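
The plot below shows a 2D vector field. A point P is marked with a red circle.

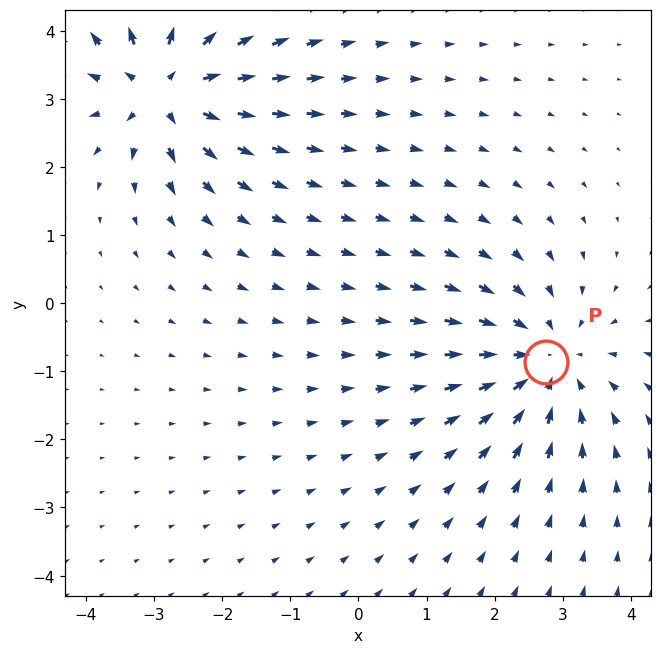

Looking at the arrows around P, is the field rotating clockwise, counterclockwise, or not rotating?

Near P at (2.8, -0.9) the arrows show no circulation. The curl there is ≈0.

not rotating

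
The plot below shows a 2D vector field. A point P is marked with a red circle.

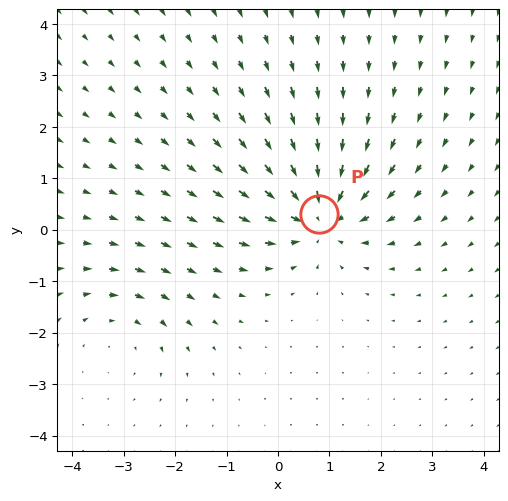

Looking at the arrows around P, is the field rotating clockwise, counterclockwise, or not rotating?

Near P at (0.8, 0.3) the arrows show no circulation. The curl there is ≈0.

not rotating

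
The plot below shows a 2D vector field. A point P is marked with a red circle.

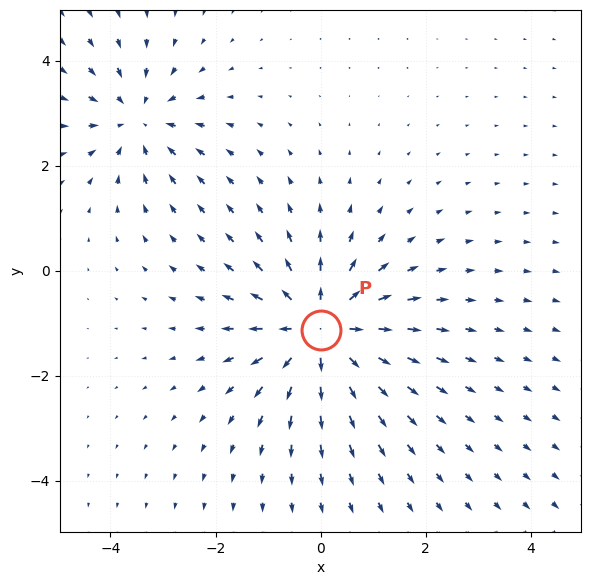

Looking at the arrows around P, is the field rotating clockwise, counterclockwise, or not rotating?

Near P at (0.0, -1.1) the arrows show no circulation. The curl there is ≈0.

not rotating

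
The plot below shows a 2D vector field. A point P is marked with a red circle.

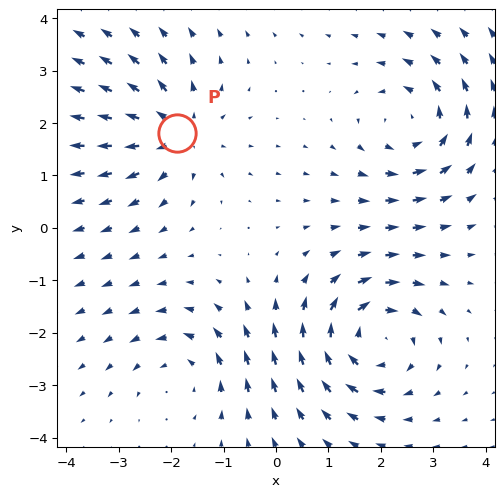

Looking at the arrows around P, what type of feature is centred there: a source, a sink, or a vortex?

At P (-1.9, 1.8) the arrows spread outward. Divergence about +3, curl ≈0 — positive divergence with near-zero curl is a source.

source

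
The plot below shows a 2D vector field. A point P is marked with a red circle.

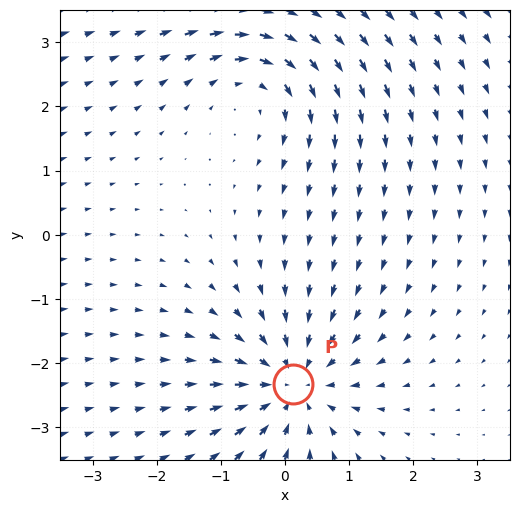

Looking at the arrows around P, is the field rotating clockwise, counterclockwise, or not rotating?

Near P at (0.1, -2.3) the arrows show no circulation. The curl there is ≈0.

not rotating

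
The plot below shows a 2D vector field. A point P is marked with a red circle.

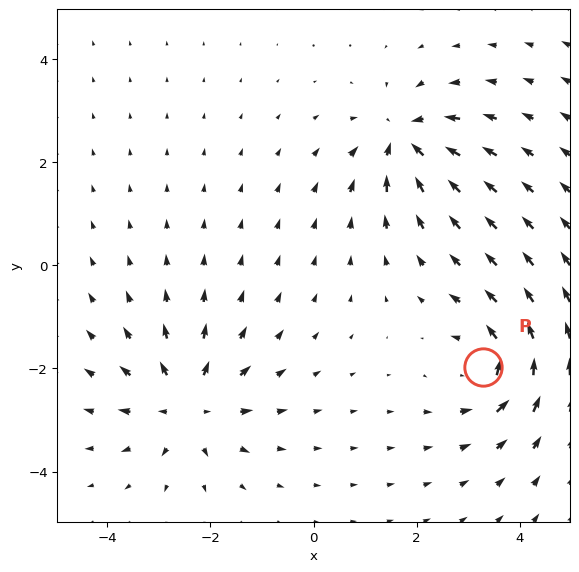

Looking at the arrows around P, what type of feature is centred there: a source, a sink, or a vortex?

At P (3.3, -2.0) the arrows circulate counterclockwise. Divergence ≈0, curl about +6 — near-zero divergence with nonzero curl is a vortex.

vortex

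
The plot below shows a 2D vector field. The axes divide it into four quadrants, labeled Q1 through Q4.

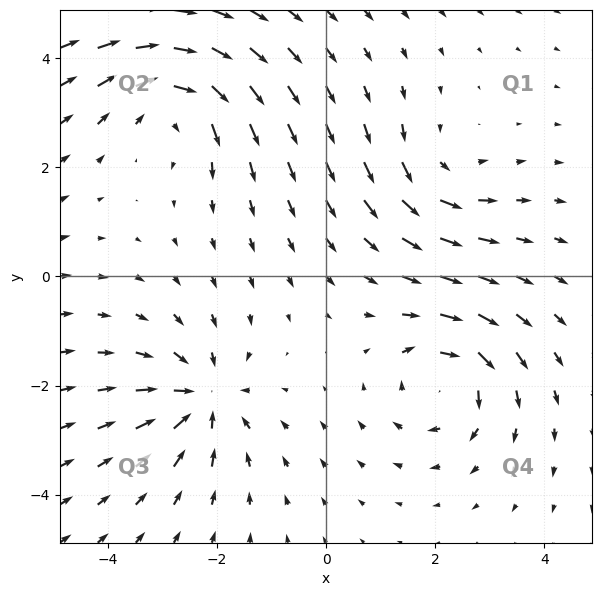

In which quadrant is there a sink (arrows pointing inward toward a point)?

Q3

The sink sits at approximately (-2.3, -2.2), which lies in quadrant Q3. The divergence there is about -5, negative as expected for a sink.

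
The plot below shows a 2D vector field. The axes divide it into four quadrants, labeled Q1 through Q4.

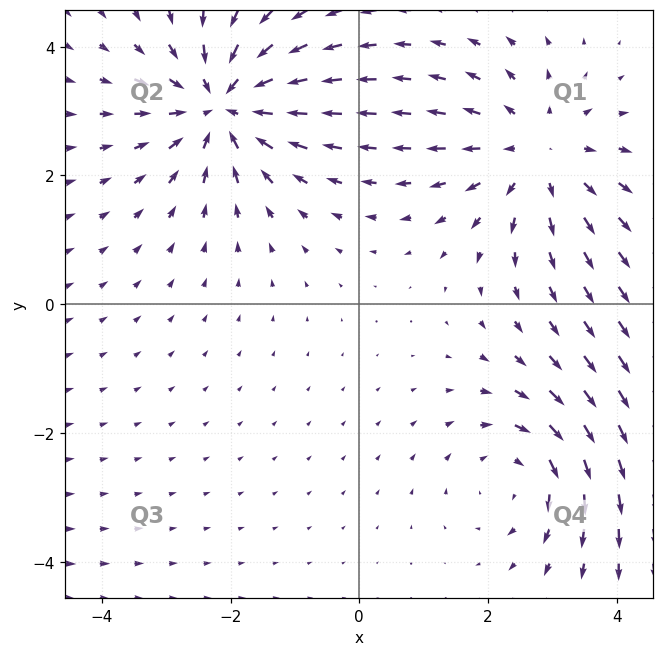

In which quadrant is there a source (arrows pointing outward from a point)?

Q1

The source sits at approximately (2.8, 2.3), which lies in quadrant Q1. The divergence there is about +3, positive as expected for a source.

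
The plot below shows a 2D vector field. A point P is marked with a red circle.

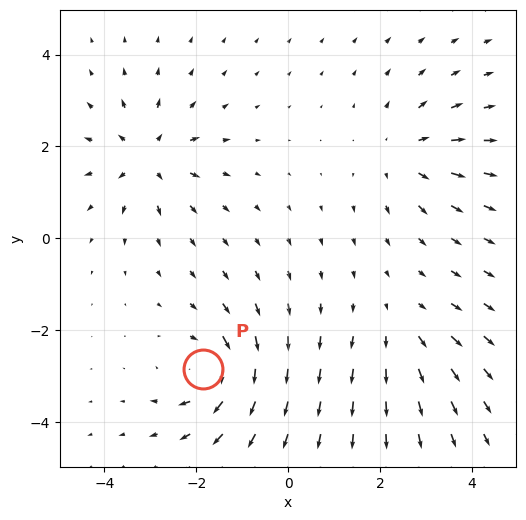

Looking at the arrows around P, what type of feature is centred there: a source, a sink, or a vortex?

vortex

At P (-1.9, -2.9) the arrows circulate clockwise. Divergence ≈0, curl about -5 — near-zero divergence with nonzero curl is a vortex.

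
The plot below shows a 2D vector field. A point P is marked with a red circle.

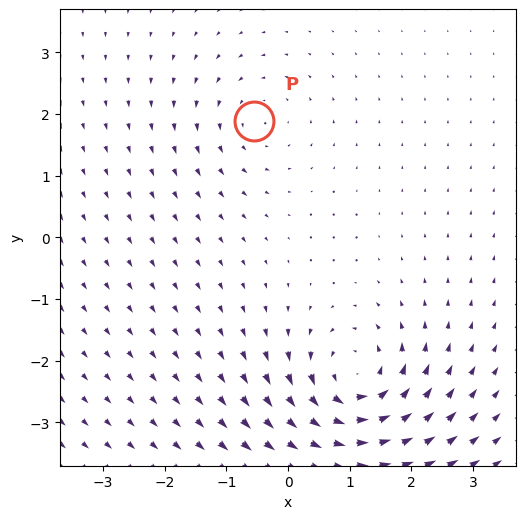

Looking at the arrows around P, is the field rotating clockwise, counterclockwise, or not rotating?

counterclockwise

Near P at (-0.6, 1.9) the arrows circulate counterclockwise. The curl (z-component) there is about +3; positive curl means counterclockwise rotation.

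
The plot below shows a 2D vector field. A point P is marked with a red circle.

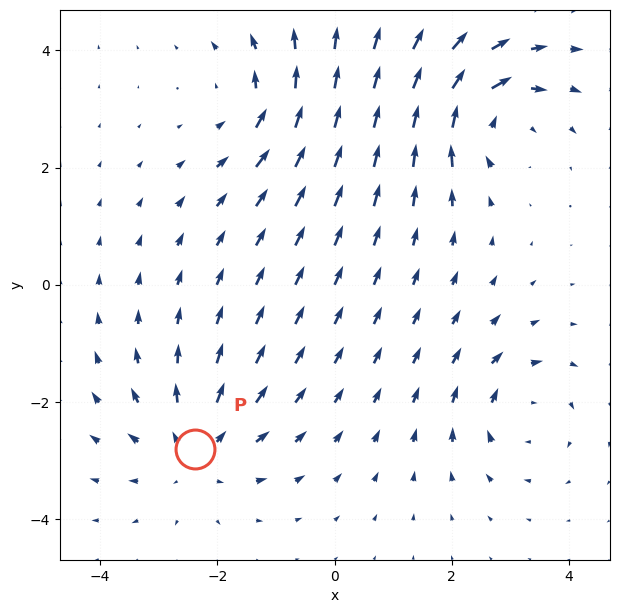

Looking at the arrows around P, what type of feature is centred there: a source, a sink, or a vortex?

source

At P (-2.4, -2.8) the arrows spread outward. Divergence about +4, curl ≈0 — positive divergence with near-zero curl is a source.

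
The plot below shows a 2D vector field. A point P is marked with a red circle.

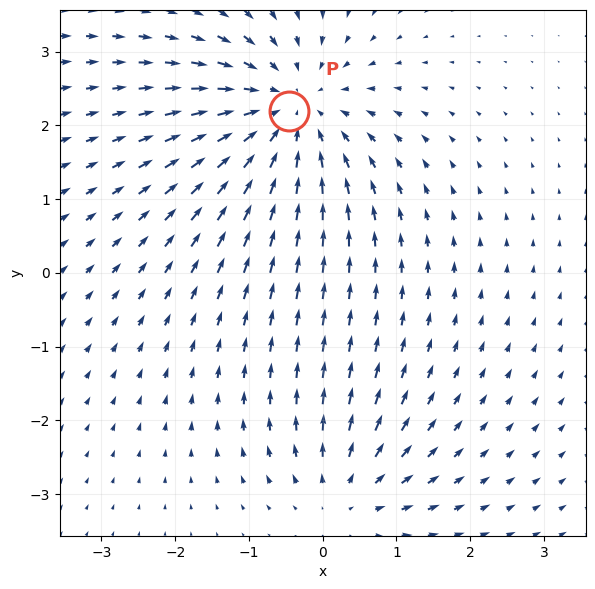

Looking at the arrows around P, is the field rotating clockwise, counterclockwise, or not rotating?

not rotating

Near P at (-0.5, 2.2) the arrows show no circulation. The curl there is ≈0.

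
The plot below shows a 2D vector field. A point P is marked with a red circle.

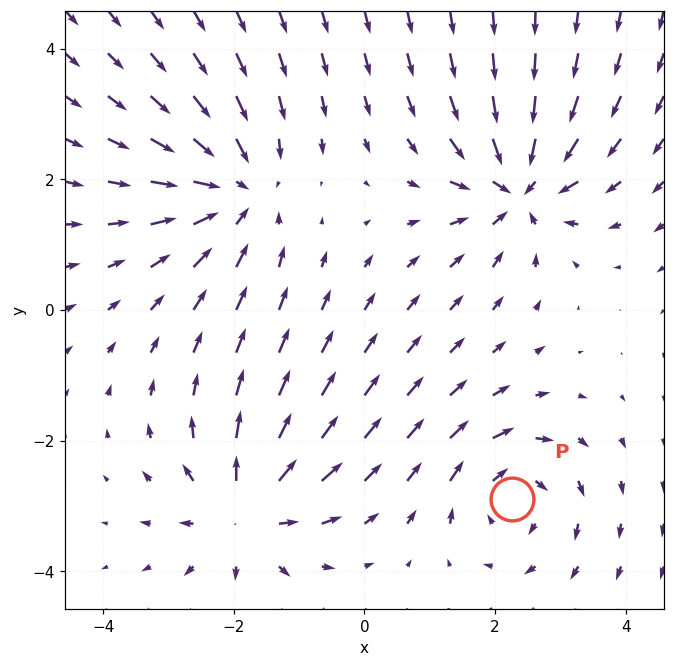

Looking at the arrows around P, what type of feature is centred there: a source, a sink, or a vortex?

vortex

At P (2.3, -2.9) the arrows circulate clockwise. Divergence ≈0, curl about -4 — near-zero divergence with nonzero curl is a vortex.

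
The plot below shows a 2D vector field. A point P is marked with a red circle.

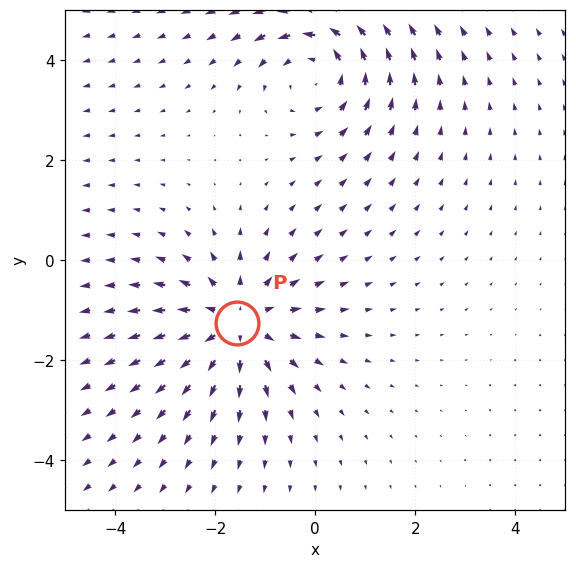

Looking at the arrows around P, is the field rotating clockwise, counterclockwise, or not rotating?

Near P at (-1.6, -1.3) the arrows show no circulation. The curl there is ≈0.

not rotating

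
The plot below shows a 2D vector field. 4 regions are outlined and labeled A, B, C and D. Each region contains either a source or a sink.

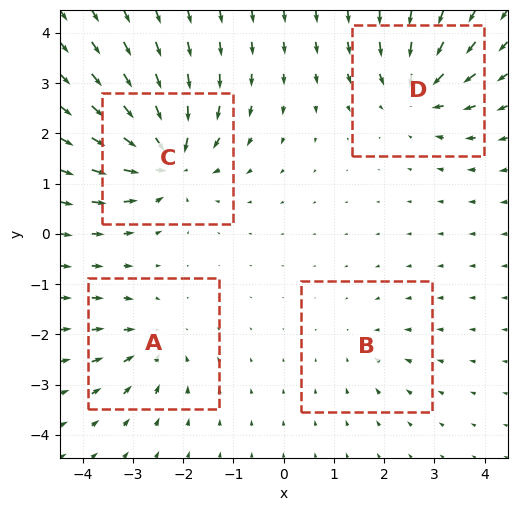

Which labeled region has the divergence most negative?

C

Divergence at each region's feature centre — A: about -4, B: about -3, C: about -8, D: about -6. Region C is most negative.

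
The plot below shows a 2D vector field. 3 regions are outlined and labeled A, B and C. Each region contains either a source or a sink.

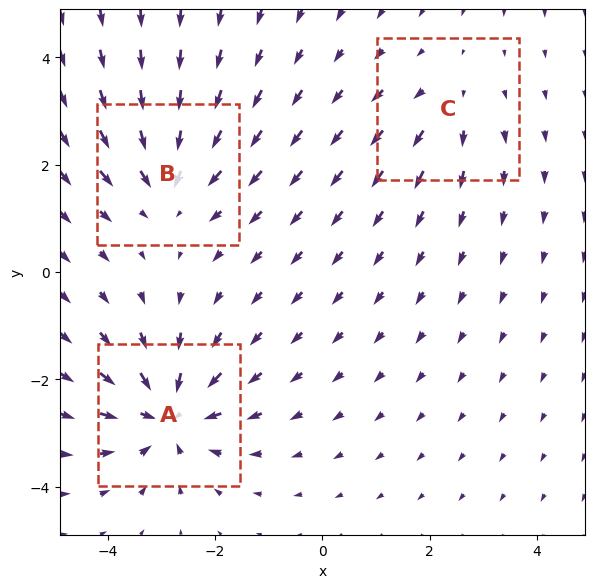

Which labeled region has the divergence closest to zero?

Divergence at each region's feature centre — A: about -5, B: about -4, C: about +2. Region C is closest to zero.

C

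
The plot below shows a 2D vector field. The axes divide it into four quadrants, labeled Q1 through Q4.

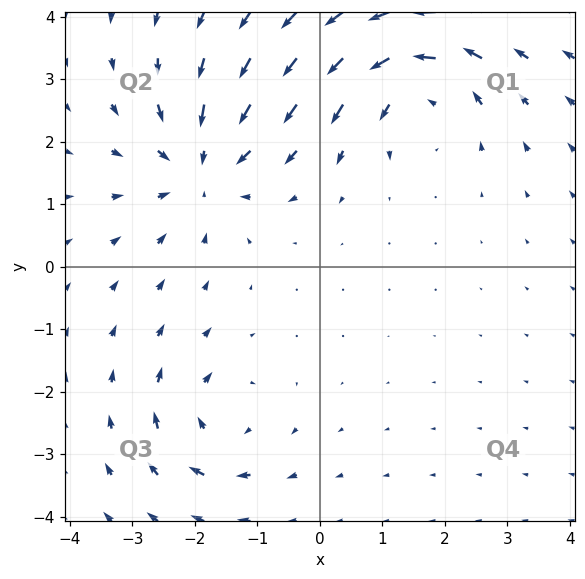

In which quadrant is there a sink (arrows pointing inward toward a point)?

Q2

The sink sits at approximately (-1.9, 1.6), which lies in quadrant Q2. The divergence there is about -5, negative as expected for a sink.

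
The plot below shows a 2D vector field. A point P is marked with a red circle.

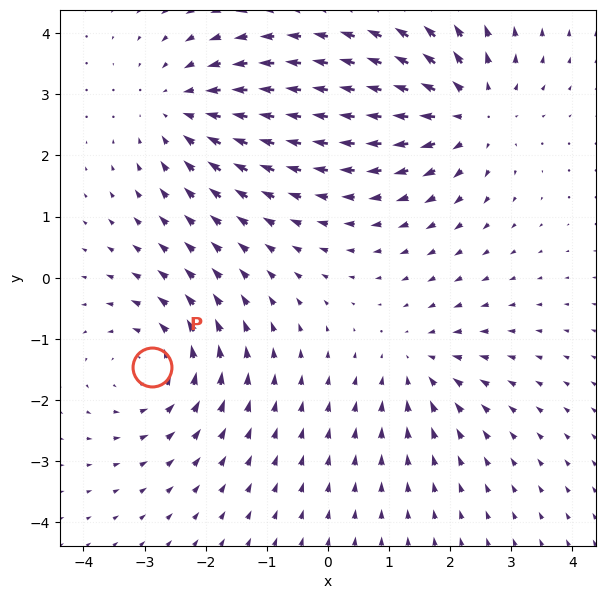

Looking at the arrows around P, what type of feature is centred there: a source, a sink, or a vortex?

At P (-2.9, -1.5) the arrows circulate counterclockwise. Divergence ≈0, curl about +3 — near-zero divergence with nonzero curl is a vortex.

vortex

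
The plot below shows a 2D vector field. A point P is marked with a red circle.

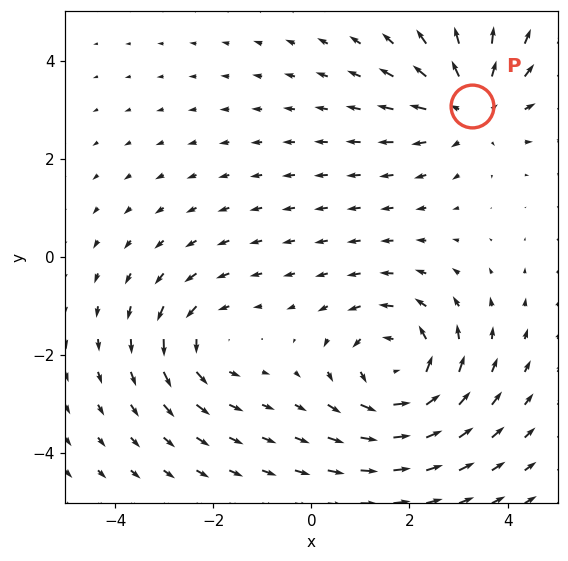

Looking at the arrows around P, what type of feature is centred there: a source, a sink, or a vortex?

source

At P (3.3, 3.1) the arrows spread outward. Divergence about +3, curl ≈0 — positive divergence with near-zero curl is a source.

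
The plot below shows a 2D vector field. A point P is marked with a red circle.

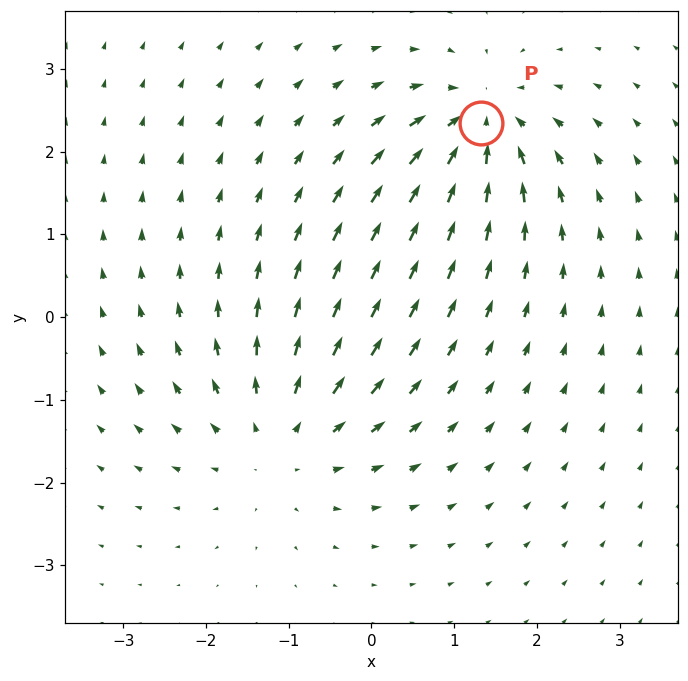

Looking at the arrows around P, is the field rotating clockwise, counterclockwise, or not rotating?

not rotating

Near P at (1.3, 2.3) the arrows show no circulation. The curl there is ≈0.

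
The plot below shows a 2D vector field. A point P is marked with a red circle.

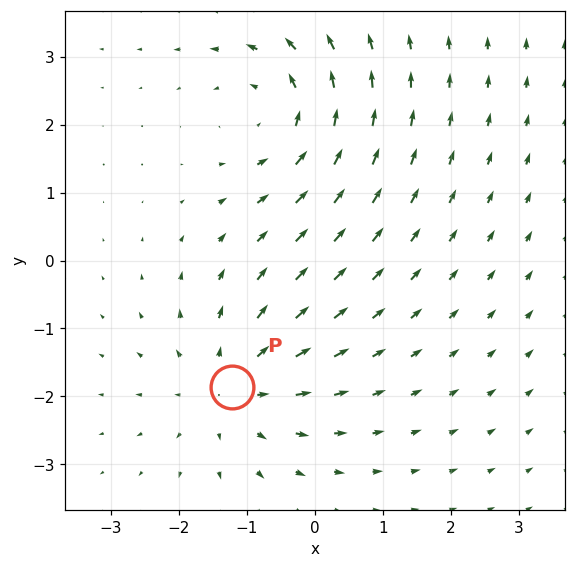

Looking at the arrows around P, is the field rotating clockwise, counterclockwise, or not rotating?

Near P at (-1.2, -1.9) the arrows show no circulation. The curl there is ≈0.

not rotating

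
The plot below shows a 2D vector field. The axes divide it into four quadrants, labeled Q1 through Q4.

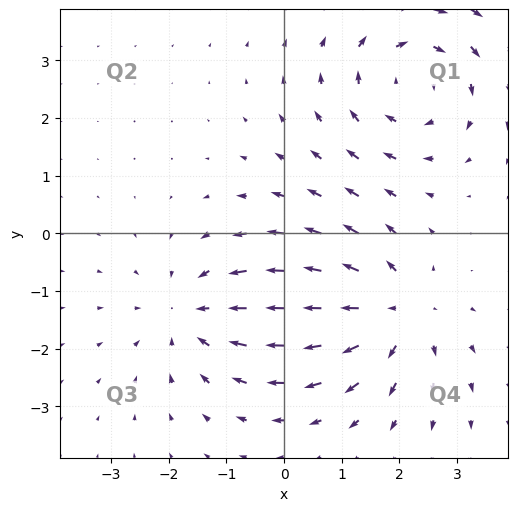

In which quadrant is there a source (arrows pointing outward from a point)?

The source sits at approximately (1.9, -1.4), which lies in quadrant Q4. The divergence there is about +4, positive as expected for a source.

Q4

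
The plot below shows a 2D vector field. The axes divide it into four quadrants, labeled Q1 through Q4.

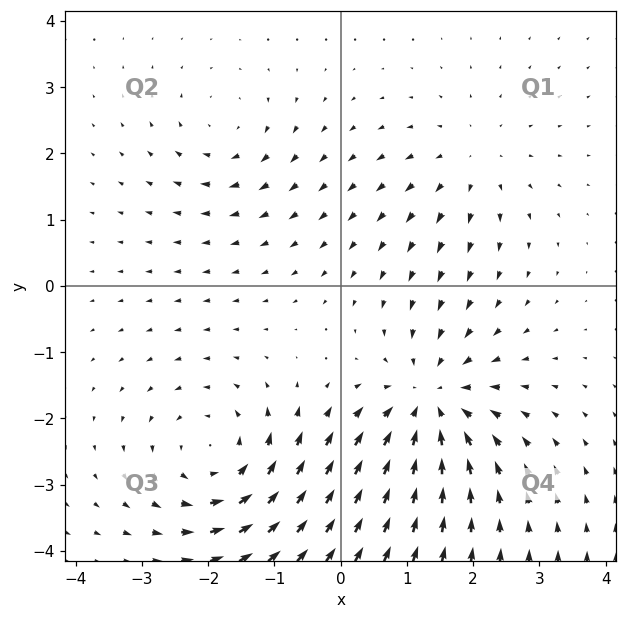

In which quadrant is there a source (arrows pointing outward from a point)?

Q1

The source sits at approximately (2.0, 1.9), which lies in quadrant Q1. The divergence there is about +3, positive as expected for a source.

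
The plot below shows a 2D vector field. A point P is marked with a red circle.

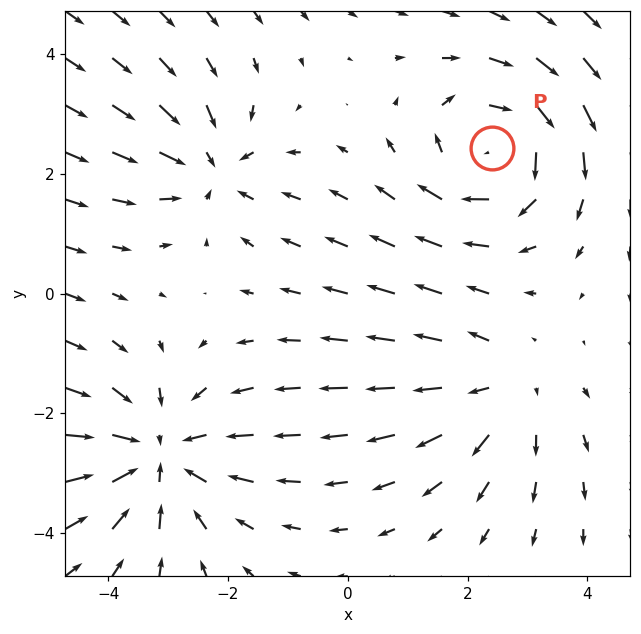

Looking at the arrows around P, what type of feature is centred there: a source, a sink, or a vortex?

At P (2.4, 2.4) the arrows circulate clockwise. Divergence ≈0, curl about -4 — near-zero divergence with nonzero curl is a vortex.

vortex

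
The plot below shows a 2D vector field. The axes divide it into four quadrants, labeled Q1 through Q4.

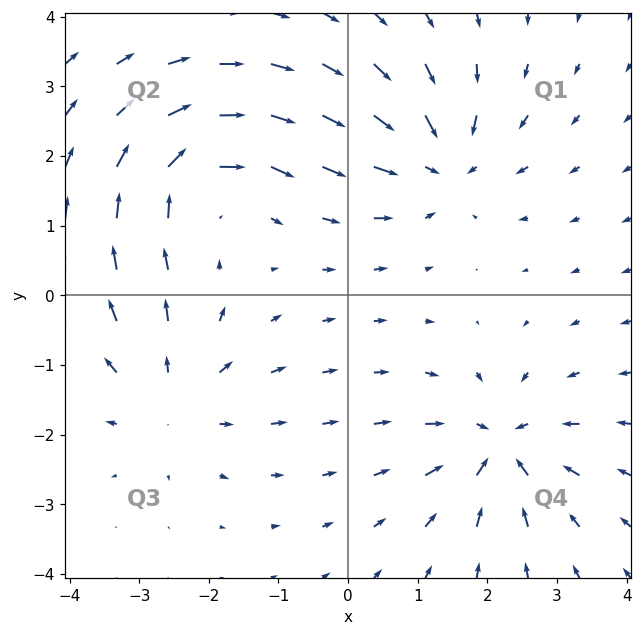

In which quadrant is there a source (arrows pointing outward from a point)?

Q3

The source sits at approximately (-2.5, -1.4), which lies in quadrant Q3. The divergence there is about +4, positive as expected for a source.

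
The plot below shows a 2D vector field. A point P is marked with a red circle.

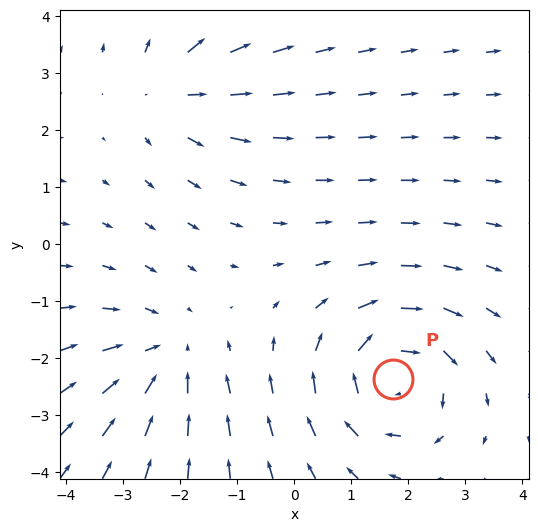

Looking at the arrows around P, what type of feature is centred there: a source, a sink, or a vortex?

vortex

At P (1.7, -2.4) the arrows circulate clockwise. Divergence ≈0, curl about -5 — near-zero divergence with nonzero curl is a vortex.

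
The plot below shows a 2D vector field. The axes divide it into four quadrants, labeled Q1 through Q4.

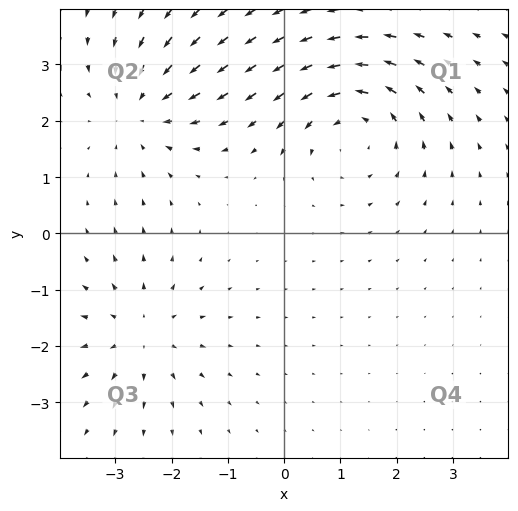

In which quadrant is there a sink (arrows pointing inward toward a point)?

The sink sits at approximately (-2.5, 2.2), which lies in quadrant Q2. The divergence there is about -4, negative as expected for a sink.

Q2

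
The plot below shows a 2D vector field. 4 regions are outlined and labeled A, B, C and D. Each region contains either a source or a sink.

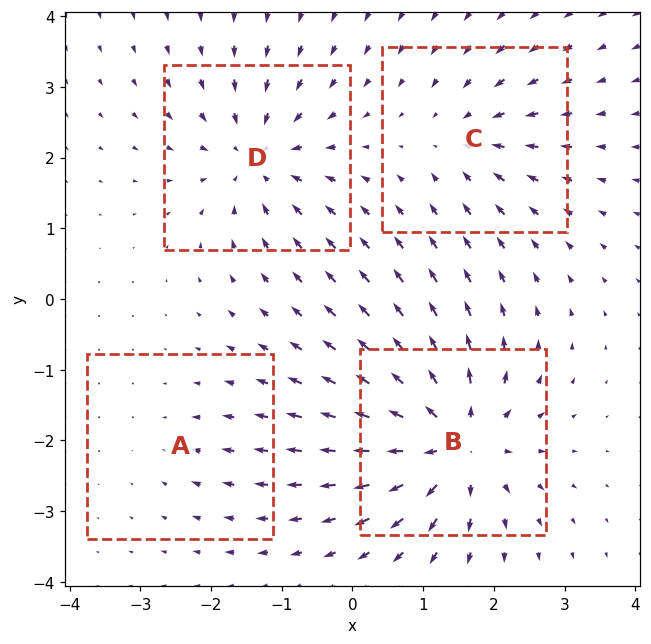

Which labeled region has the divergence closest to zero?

A

Divergence at each region's feature centre — A: about -2, B: about +9, C: about -4, D: about -6. Region A is closest to zero.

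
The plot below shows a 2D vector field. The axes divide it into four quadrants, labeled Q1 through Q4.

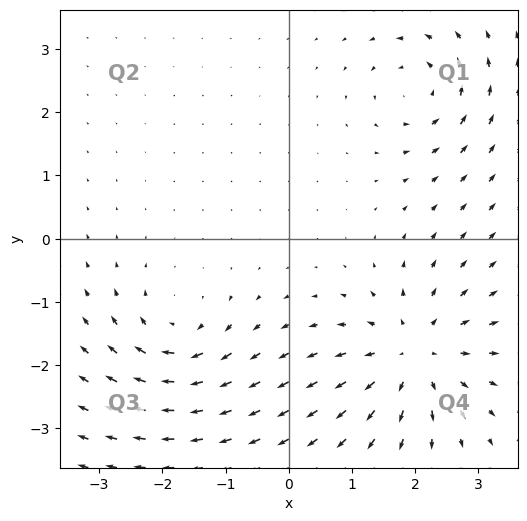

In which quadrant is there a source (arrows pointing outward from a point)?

Q4

The source sits at approximately (2.0, -1.8), which lies in quadrant Q4. The divergence there is about +5, positive as expected for a source.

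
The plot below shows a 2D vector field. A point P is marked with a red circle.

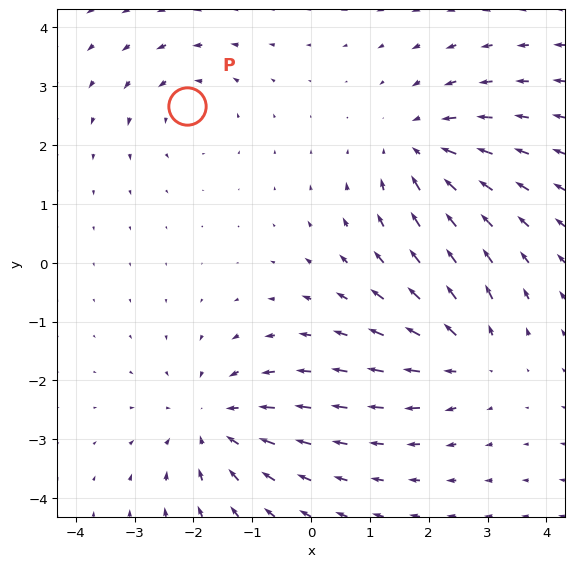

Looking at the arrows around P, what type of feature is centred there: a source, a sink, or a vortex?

vortex

At P (-2.1, 2.7) the arrows circulate counterclockwise. Divergence ≈0, curl about +3 — near-zero divergence with nonzero curl is a vortex.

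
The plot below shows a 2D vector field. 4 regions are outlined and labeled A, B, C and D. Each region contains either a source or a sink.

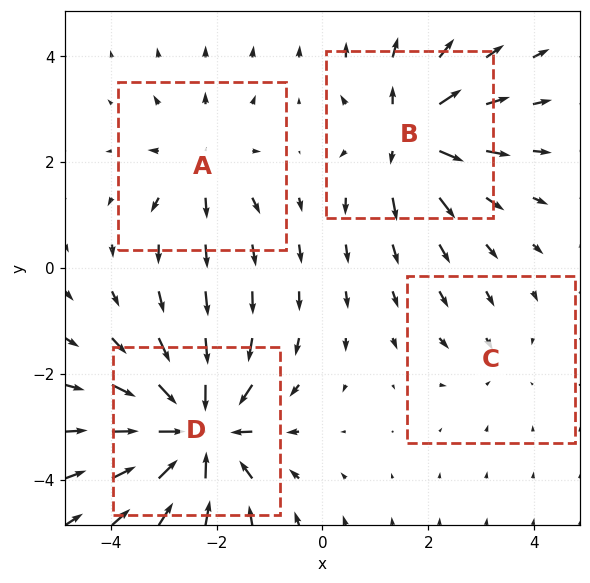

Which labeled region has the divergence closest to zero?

C

Divergence at each region's feature centre — A: about +4, B: about +6, C: about -2, D: about -8. Region C is closest to zero.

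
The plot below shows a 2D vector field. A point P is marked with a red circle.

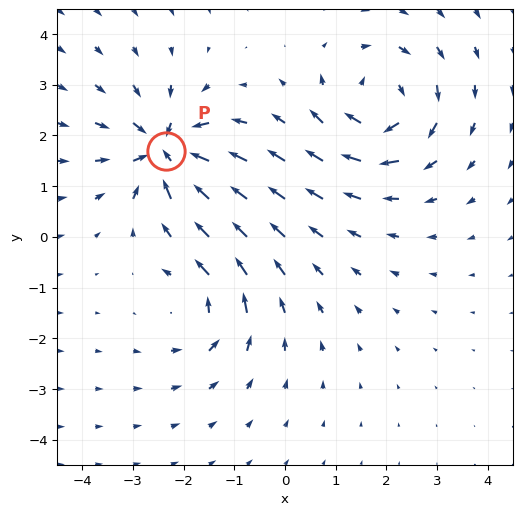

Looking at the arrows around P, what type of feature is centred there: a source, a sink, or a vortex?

sink

At P (-2.4, 1.7) the arrows converge inward. Divergence about -7, curl ≈0 — negative divergence with near-zero curl is a sink.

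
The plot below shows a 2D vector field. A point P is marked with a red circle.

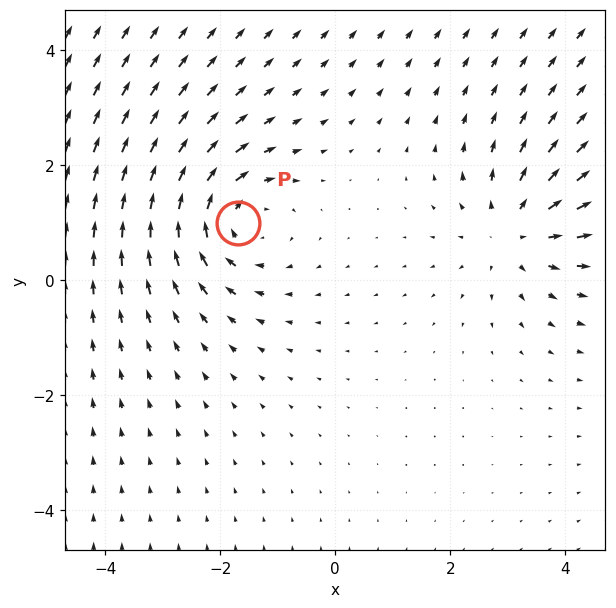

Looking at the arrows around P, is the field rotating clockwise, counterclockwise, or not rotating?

clockwise

Near P at (-1.7, 1.0) the arrows circulate clockwise. The curl (z-component) there is about -3; negative curl means clockwise rotation.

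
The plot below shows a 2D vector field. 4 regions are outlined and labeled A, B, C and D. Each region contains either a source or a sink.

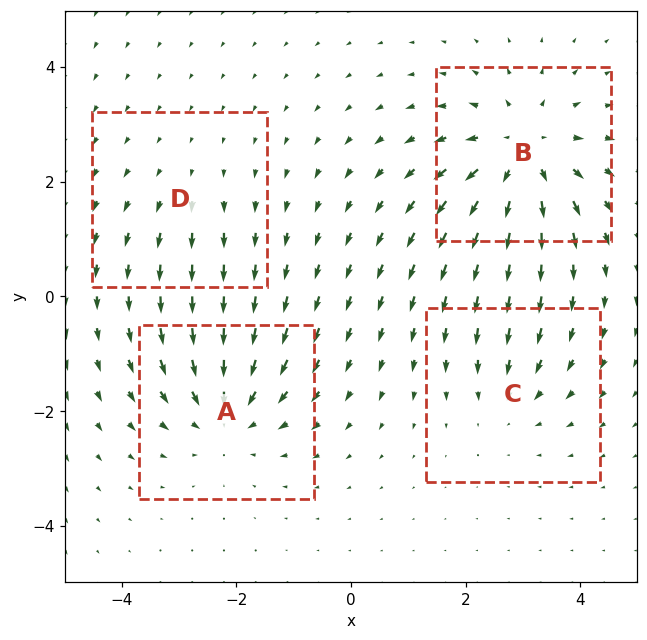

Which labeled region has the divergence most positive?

Divergence at each region's feature centre — A: about -5, B: about +6, C: about -3, D: about +2. Region B is most positive.

B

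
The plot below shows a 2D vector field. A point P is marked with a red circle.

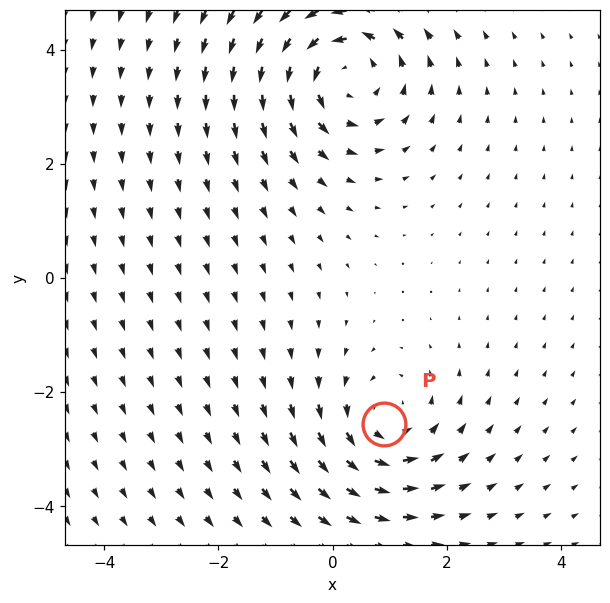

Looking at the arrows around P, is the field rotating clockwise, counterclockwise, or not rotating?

counterclockwise

Near P at (0.9, -2.6) the arrows circulate counterclockwise. The curl (z-component) there is about +3; positive curl means counterclockwise rotation.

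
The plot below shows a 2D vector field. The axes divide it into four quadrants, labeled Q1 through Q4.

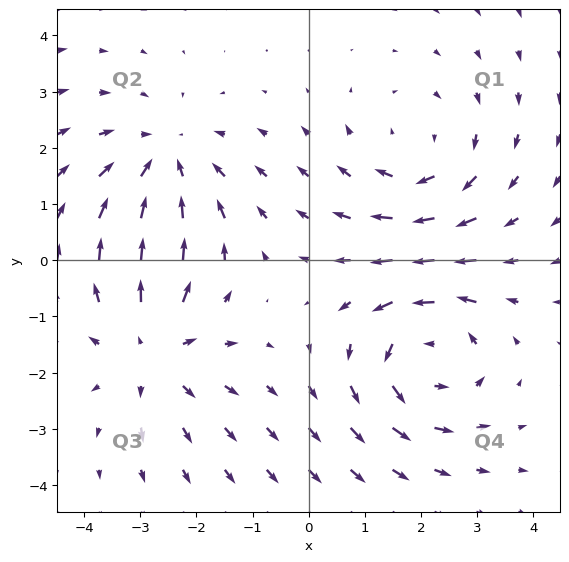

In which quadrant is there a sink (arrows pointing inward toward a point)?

The sink sits at approximately (-2.6, 1.8), which lies in quadrant Q2. The divergence there is about -3, negative as expected for a sink.

Q2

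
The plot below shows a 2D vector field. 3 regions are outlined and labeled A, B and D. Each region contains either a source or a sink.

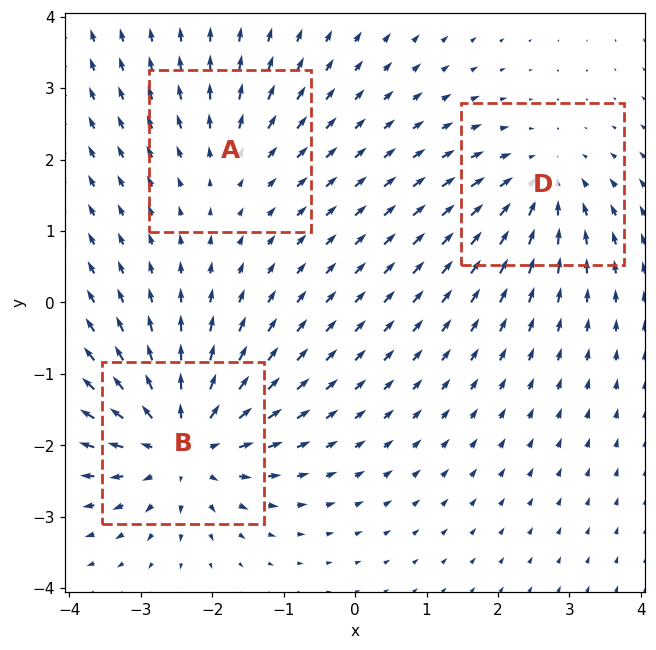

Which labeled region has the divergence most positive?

B

Divergence at each region's feature centre — A: about +2, B: about +6, D: about -4. Region B is most positive.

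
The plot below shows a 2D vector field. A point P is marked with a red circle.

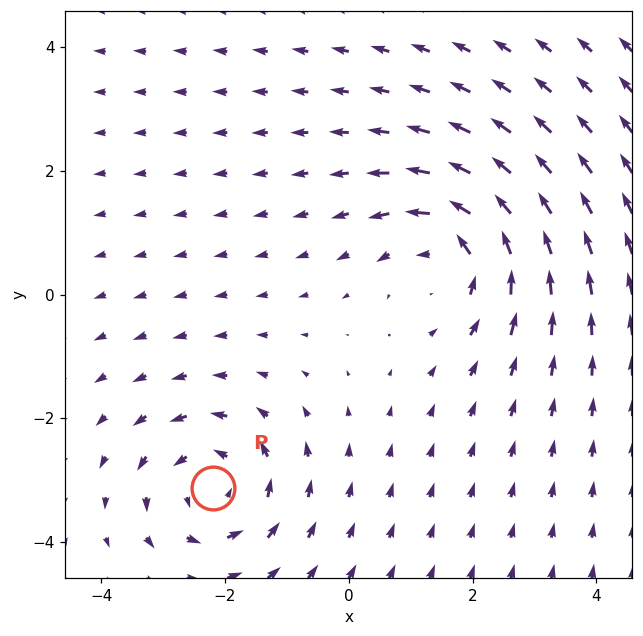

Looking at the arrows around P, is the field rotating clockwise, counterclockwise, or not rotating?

Near P at (-2.2, -3.1) the arrows circulate counterclockwise. The curl (z-component) there is about +3; positive curl means counterclockwise rotation.

counterclockwise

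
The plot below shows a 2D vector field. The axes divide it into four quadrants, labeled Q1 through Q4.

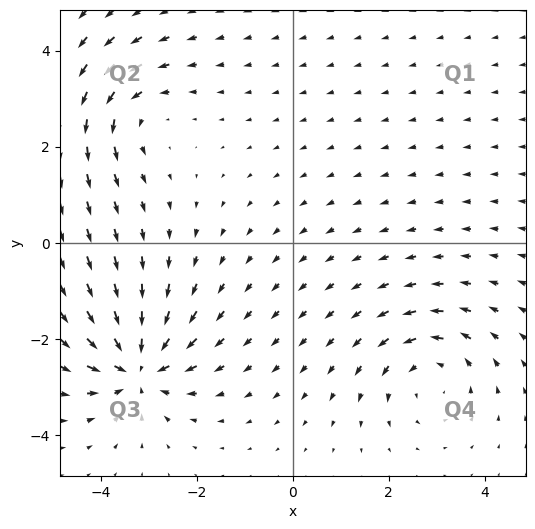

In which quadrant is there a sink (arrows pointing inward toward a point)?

Q3

The sink sits at approximately (-3.2, -2.6), which lies in quadrant Q3. The divergence there is about -5, negative as expected for a sink.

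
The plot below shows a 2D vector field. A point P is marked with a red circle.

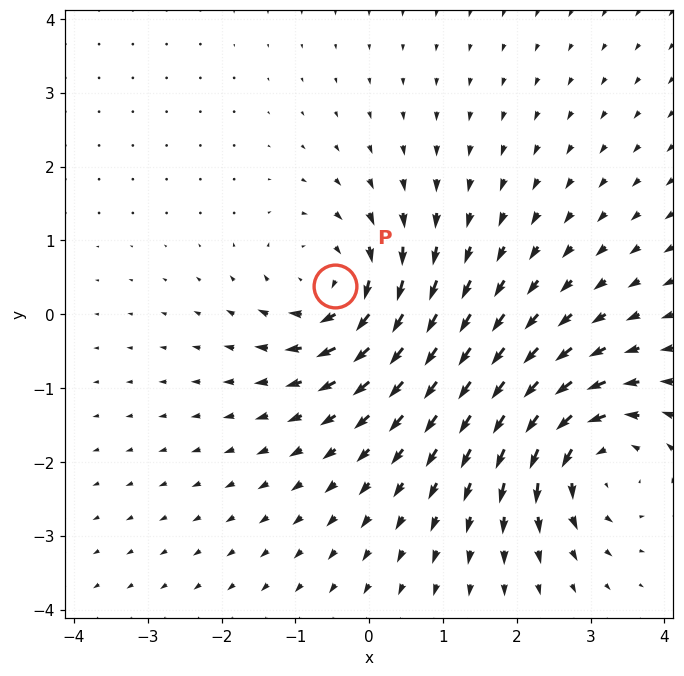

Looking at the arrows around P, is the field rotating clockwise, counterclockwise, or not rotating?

Near P at (-0.5, 0.4) the arrows circulate clockwise. The curl (z-component) there is about -5; negative curl means clockwise rotation.

clockwise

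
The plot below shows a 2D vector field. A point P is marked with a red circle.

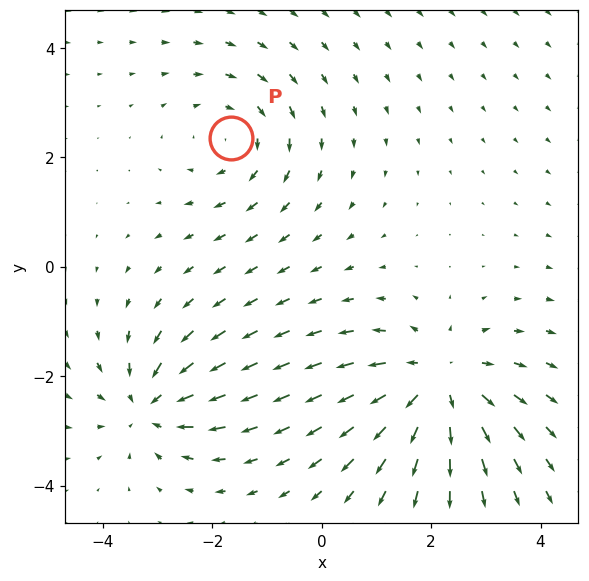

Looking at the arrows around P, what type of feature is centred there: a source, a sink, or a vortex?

At P (-1.7, 2.4) the arrows circulate clockwise. Divergence ≈0, curl about -2 — near-zero divergence with nonzero curl is a vortex.

vortex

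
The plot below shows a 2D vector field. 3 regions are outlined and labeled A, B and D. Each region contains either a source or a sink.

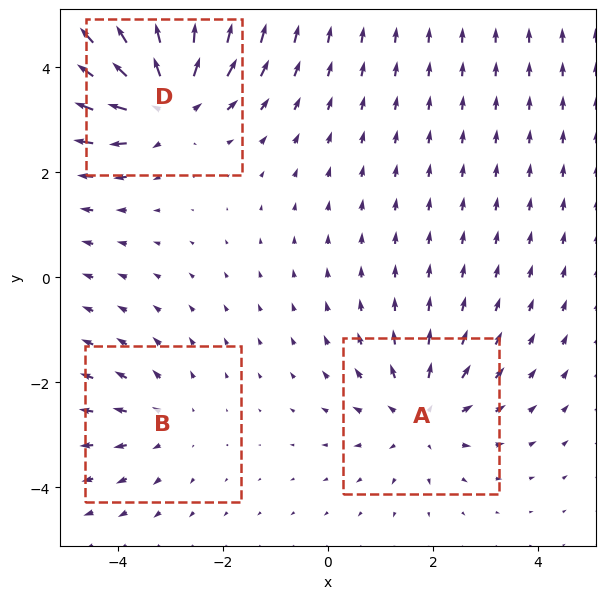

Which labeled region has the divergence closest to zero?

Divergence at each region's feature centre — A: about +3, B: about +2, D: about +5. Region B is closest to zero.

B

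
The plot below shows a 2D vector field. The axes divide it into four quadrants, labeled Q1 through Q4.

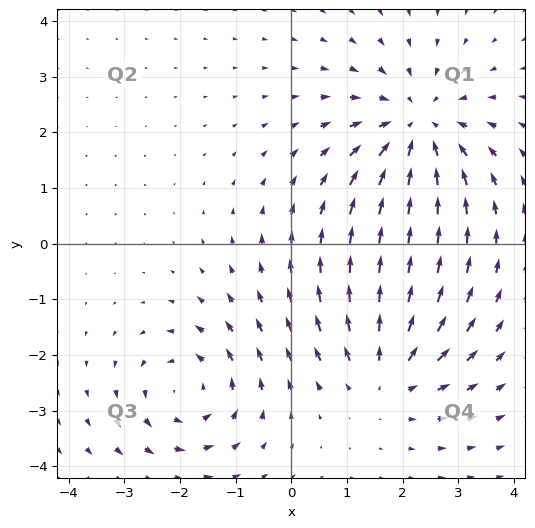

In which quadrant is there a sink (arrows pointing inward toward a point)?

The sink sits at approximately (2.3, 2.1), which lies in quadrant Q1. The divergence there is about -4, negative as expected for a sink.

Q1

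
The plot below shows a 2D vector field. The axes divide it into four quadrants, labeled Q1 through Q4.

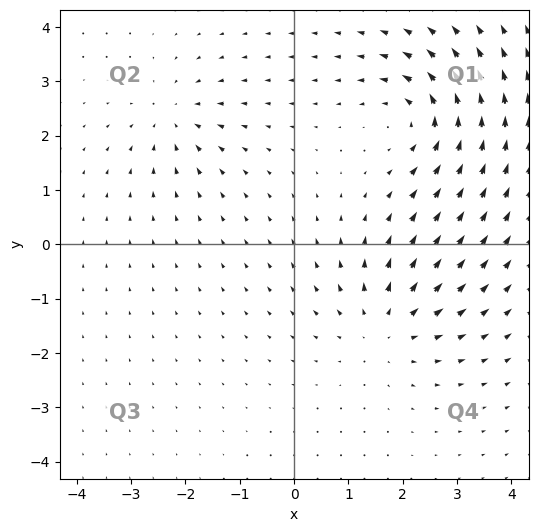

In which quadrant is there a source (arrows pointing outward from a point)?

Q4

The source sits at approximately (1.7, -1.5), which lies in quadrant Q4. The divergence there is about +4, positive as expected for a source.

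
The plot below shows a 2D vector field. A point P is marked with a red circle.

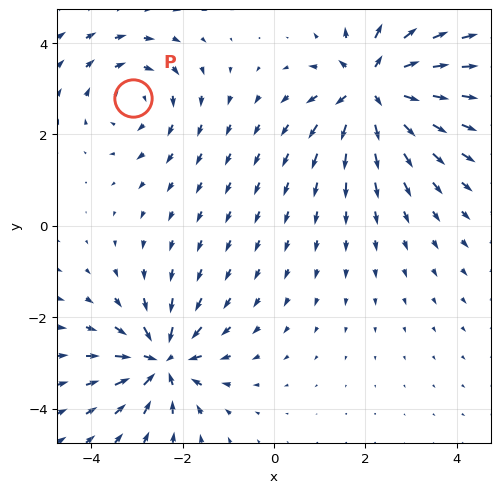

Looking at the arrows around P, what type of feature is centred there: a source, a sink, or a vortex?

At P (-3.1, 2.8) the arrows circulate clockwise. Divergence ≈0, curl about -3 — near-zero divergence with nonzero curl is a vortex.

vortex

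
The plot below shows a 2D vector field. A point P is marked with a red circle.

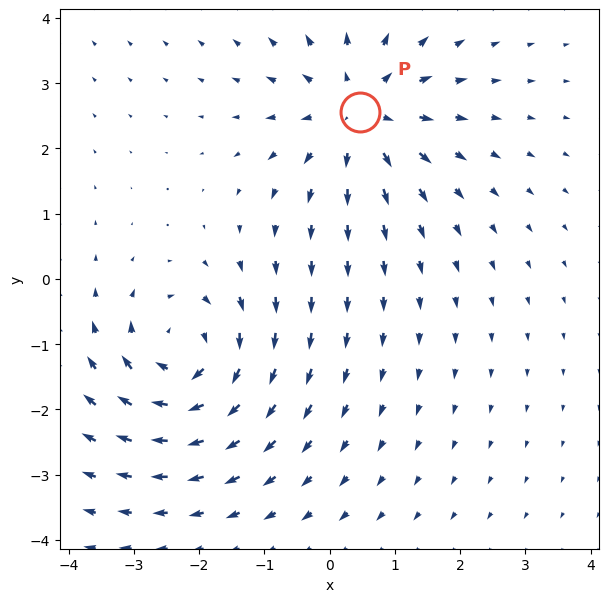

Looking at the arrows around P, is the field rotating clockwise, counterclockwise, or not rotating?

not rotating

Near P at (0.5, 2.6) the arrows show no circulation. The curl there is ≈0.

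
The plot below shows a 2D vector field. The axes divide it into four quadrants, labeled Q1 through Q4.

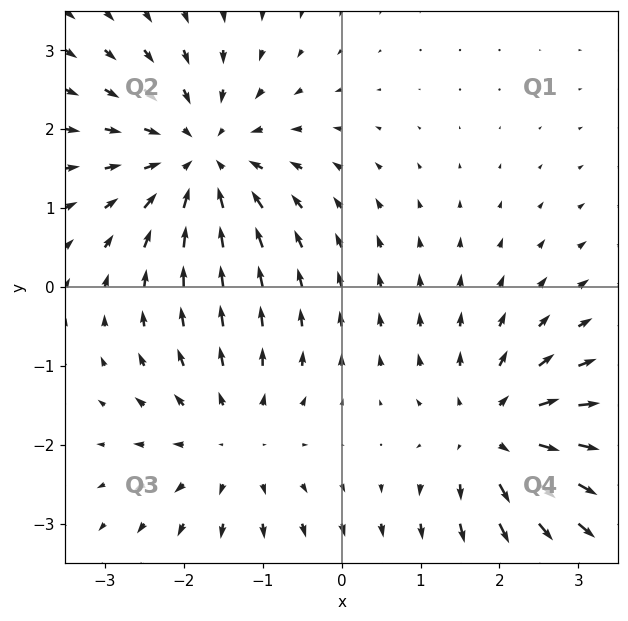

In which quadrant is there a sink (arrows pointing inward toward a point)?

Q2

The sink sits at approximately (-1.8, 1.6), which lies in quadrant Q2. The divergence there is about -4, negative as expected for a sink.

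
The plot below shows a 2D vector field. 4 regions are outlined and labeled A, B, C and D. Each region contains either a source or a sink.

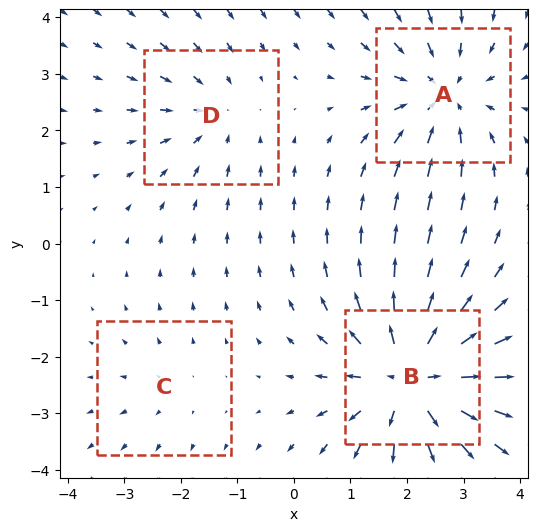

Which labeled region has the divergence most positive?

Divergence at each region's feature centre — A: about -5, B: about +7, C: about +2, D: about -3. Region B is most positive.

B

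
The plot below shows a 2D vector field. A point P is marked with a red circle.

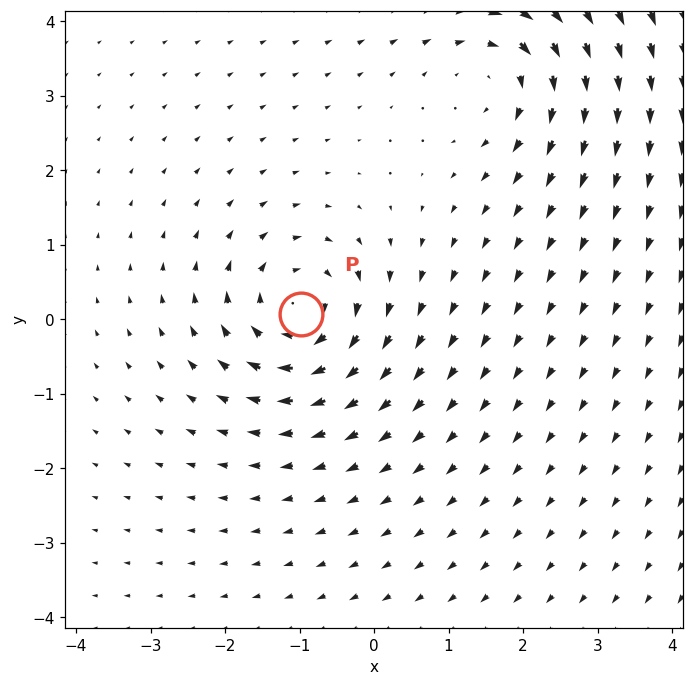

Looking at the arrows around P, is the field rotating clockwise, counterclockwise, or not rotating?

clockwise

Near P at (-1.0, 0.1) the arrows circulate clockwise. The curl (z-component) there is about -4; negative curl means clockwise rotation.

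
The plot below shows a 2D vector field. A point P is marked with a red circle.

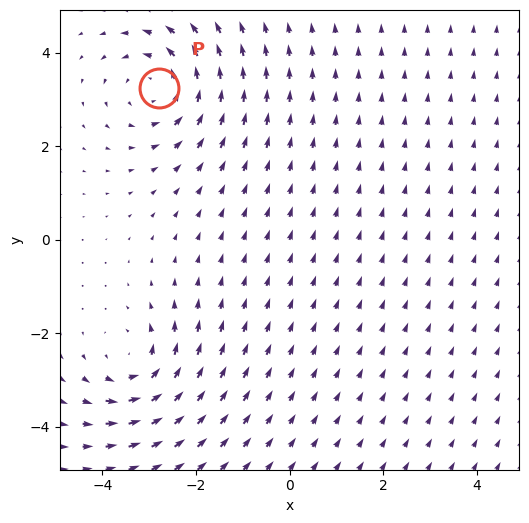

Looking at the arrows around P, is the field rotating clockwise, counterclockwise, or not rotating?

Near P at (-2.8, 3.3) the arrows circulate counterclockwise. The curl (z-component) there is about +4; positive curl means counterclockwise rotation.

counterclockwise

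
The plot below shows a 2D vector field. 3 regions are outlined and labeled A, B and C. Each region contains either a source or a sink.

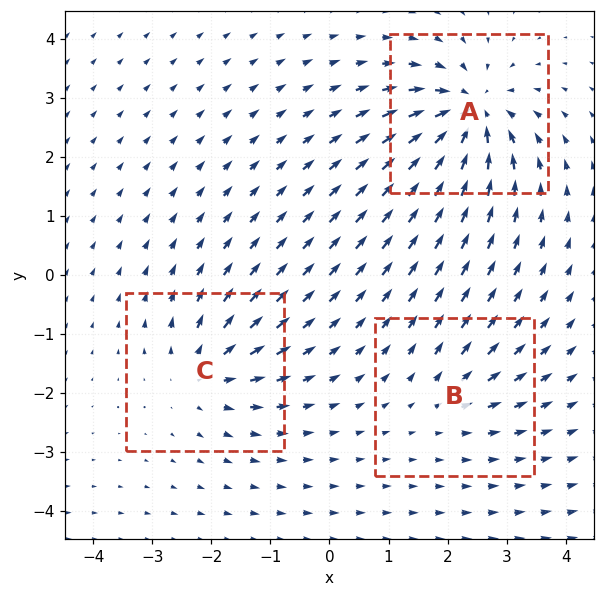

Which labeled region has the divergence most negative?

Divergence at each region's feature centre — A: about -7, B: about +3, C: about +4. Region A is most negative.

A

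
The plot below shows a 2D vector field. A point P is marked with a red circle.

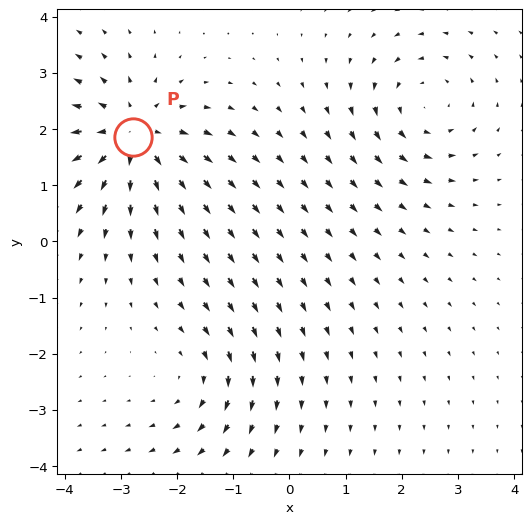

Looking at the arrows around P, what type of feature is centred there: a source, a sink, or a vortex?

At P (-2.8, 1.9) the arrows spread outward. Divergence about +6, curl ≈0 — positive divergence with near-zero curl is a source.

source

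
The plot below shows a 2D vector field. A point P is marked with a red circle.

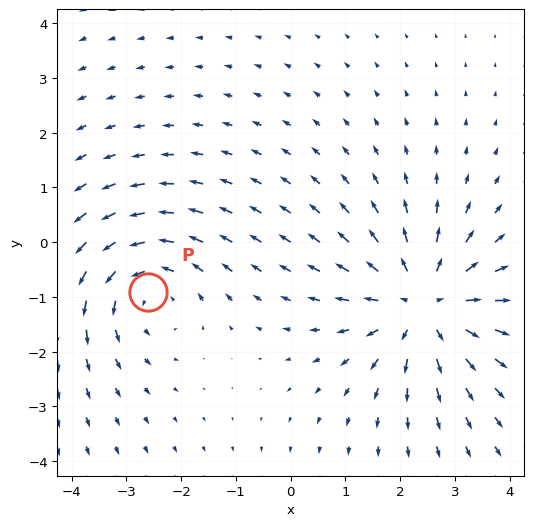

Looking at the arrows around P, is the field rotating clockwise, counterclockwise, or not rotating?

Near P at (-2.6, -0.9) the arrows circulate counterclockwise. The curl (z-component) there is about +3; positive curl means counterclockwise rotation.

counterclockwise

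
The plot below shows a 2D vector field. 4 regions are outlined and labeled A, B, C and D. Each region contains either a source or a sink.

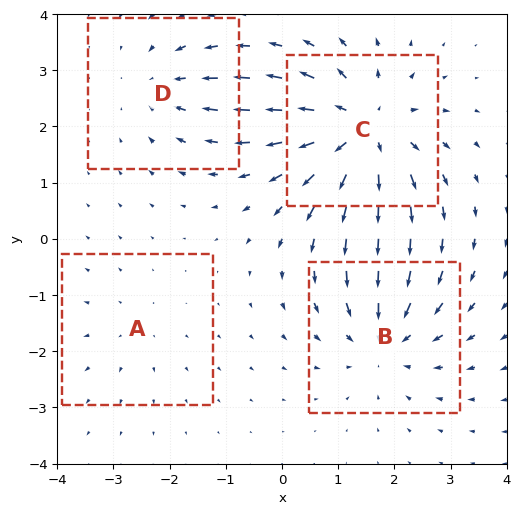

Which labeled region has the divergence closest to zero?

A

Divergence at each region's feature centre — A: about +2, B: about -5, C: about +6, D: about -3. Region A is closest to zero.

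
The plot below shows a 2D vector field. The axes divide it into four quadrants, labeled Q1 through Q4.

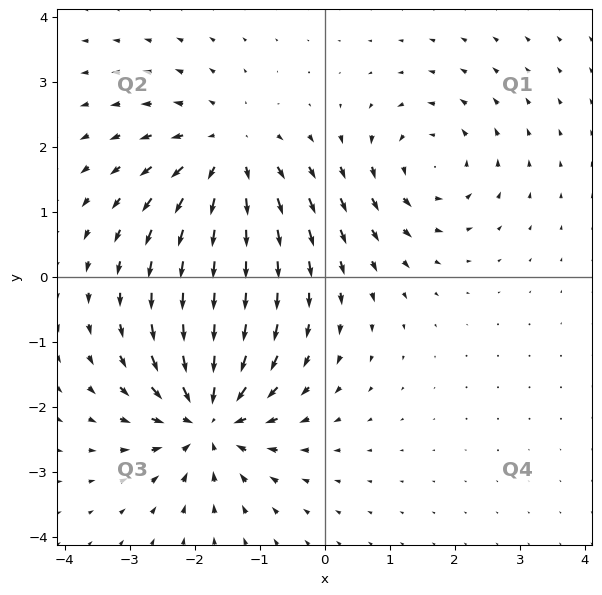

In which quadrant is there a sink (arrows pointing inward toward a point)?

The sink sits at approximately (-1.8, -2.2), which lies in quadrant Q3. The divergence there is about -6, negative as expected for a sink.

Q3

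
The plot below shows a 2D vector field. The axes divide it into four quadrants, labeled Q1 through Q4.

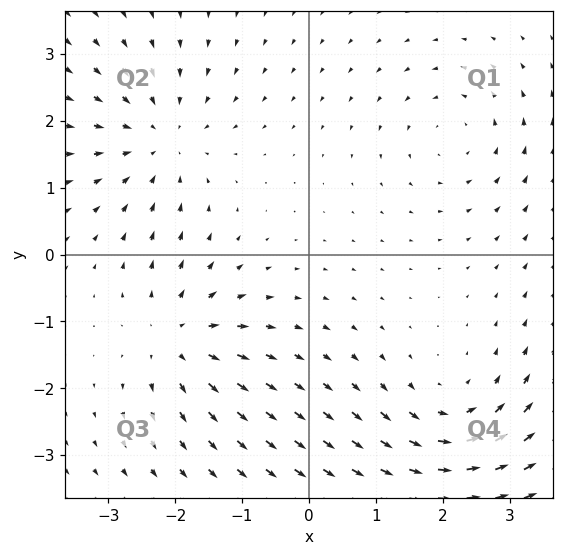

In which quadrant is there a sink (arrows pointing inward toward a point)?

Q2

The sink sits at approximately (-2.2, 1.7), which lies in quadrant Q2. The divergence there is about -4, negative as expected for a sink.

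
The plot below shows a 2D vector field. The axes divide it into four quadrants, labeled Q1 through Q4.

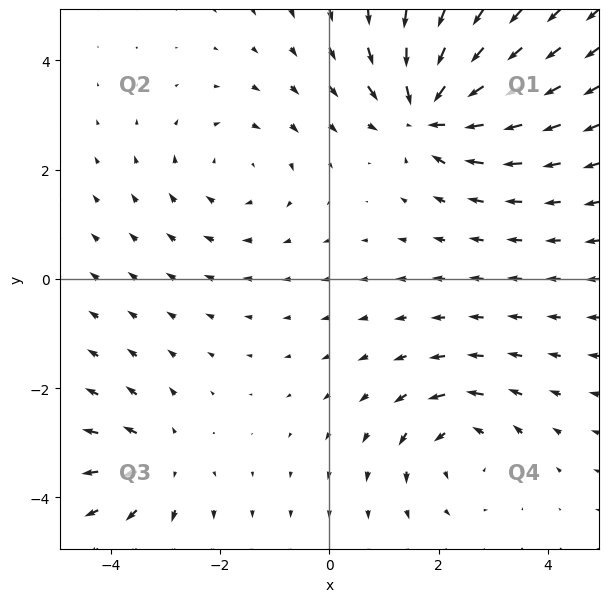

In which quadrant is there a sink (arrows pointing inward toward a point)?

The sink sits at approximately (1.8, 3.1), which lies in quadrant Q1. The divergence there is about -6, negative as expected for a sink.

Q1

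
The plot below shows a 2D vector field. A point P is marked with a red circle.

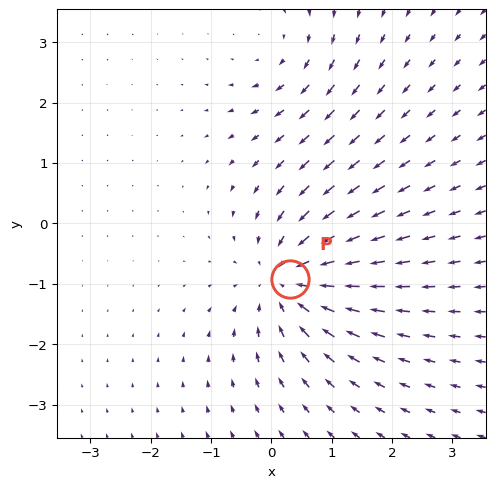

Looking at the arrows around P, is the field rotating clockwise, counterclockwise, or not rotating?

Near P at (0.3, -0.9) the arrows show no circulation. The curl there is ≈0.

not rotating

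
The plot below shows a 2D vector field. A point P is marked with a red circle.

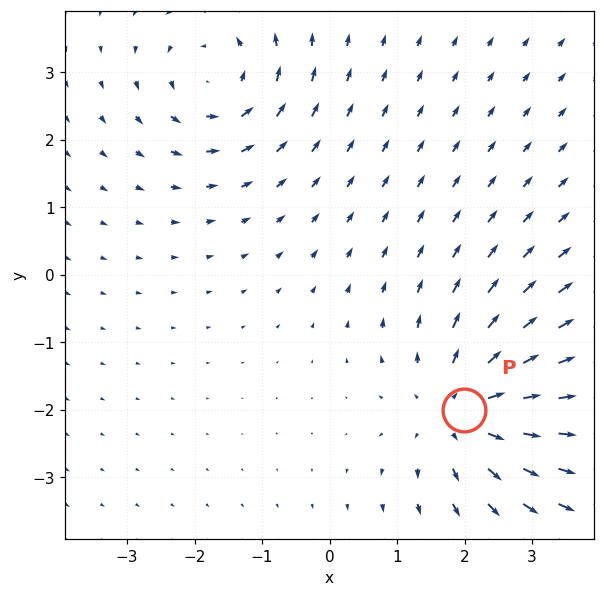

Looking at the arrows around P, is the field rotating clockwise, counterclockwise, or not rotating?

not rotating

Near P at (2.0, -2.0) the arrows show no circulation. The curl there is ≈0.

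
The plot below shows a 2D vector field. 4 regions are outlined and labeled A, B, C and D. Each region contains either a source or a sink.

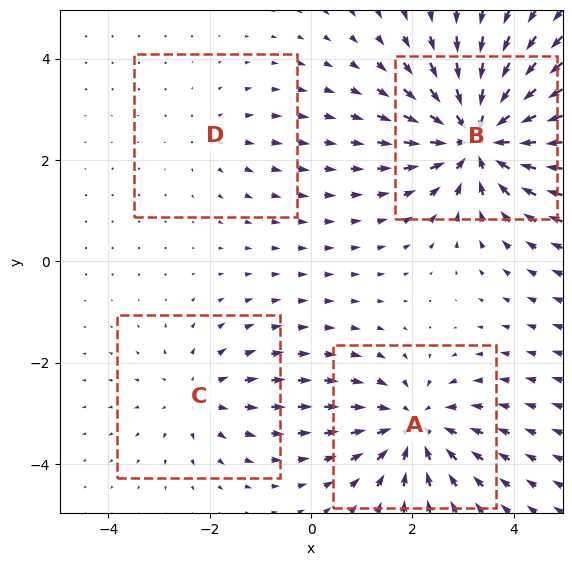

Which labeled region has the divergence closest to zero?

Divergence at each region's feature centre — A: about -4, B: about -7, C: about +3, D: about +2. Region D is closest to zero.

D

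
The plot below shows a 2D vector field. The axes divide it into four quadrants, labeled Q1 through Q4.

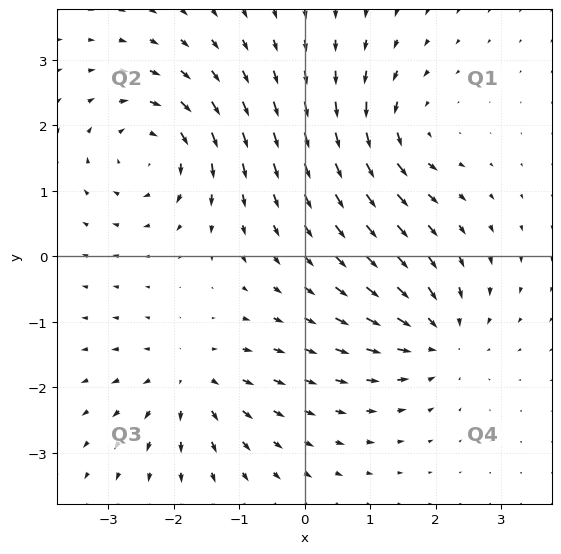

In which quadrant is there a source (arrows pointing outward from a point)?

Q3

The source sits at approximately (-1.7, -1.9), which lies in quadrant Q3. The divergence there is about +5, positive as expected for a source.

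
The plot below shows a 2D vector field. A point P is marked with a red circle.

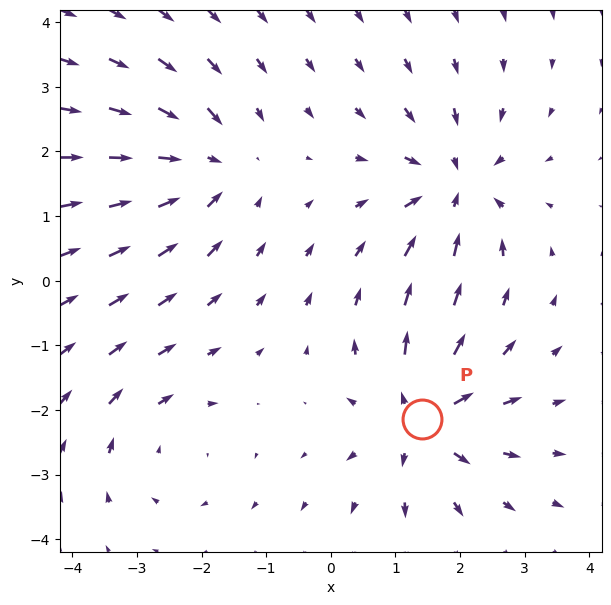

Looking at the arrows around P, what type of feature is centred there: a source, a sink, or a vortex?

source

At P (1.4, -2.1) the arrows spread outward. Divergence about +6, curl ≈0 — positive divergence with near-zero curl is a source.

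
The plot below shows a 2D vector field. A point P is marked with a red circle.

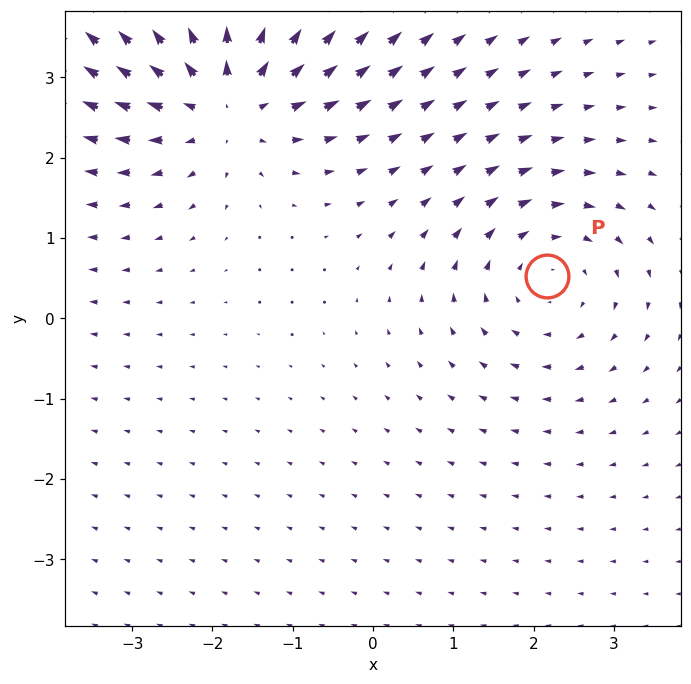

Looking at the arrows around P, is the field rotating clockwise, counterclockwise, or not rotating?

Near P at (2.2, 0.5) the arrows circulate clockwise. The curl (z-component) there is about -3; negative curl means clockwise rotation.

clockwise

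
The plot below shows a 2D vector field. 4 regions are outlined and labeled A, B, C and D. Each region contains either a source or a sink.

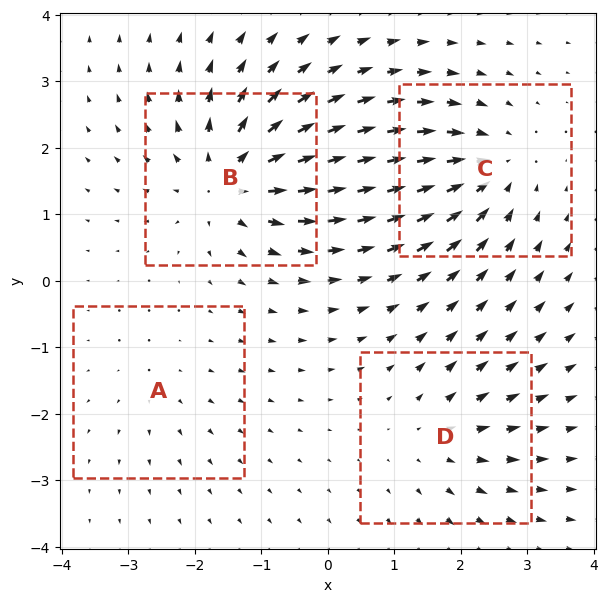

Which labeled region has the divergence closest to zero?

A

Divergence at each region's feature centre — A: about +2, B: about +7, C: about -5, D: about +4. Region A is closest to zero.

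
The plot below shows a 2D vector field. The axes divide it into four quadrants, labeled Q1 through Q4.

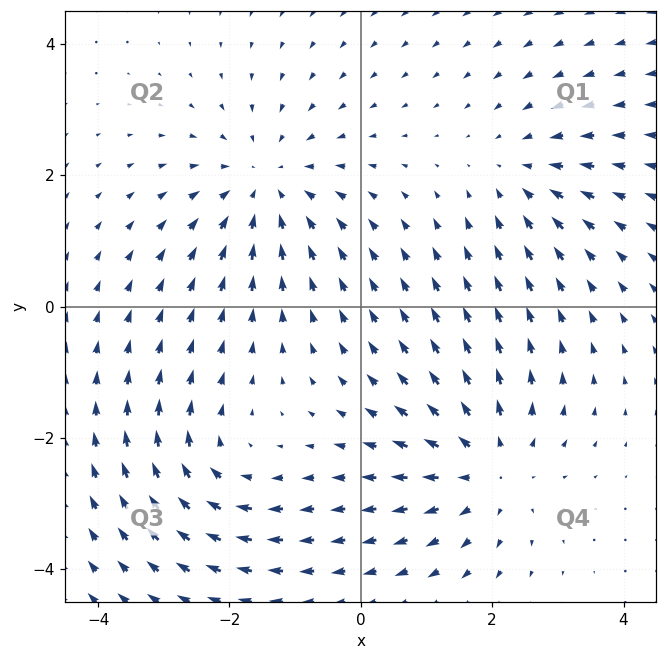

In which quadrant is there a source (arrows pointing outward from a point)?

Q4

The source sits at approximately (2.0, -2.4), which lies in quadrant Q4. The divergence there is about +4, positive as expected for a source.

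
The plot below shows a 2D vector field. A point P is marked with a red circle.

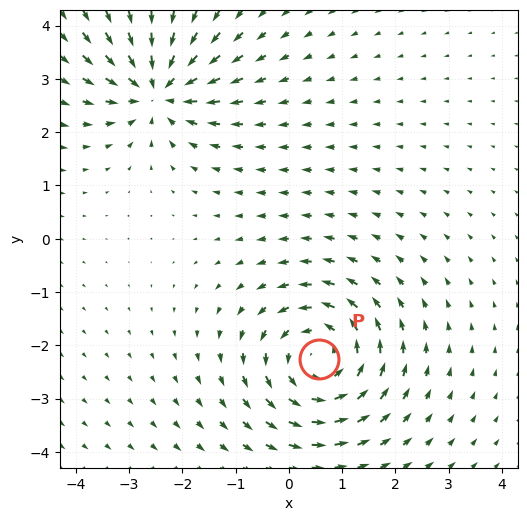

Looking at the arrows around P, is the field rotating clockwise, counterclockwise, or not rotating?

Near P at (0.6, -2.3) the arrows circulate counterclockwise. The curl (z-component) there is about +4; positive curl means counterclockwise rotation.

counterclockwise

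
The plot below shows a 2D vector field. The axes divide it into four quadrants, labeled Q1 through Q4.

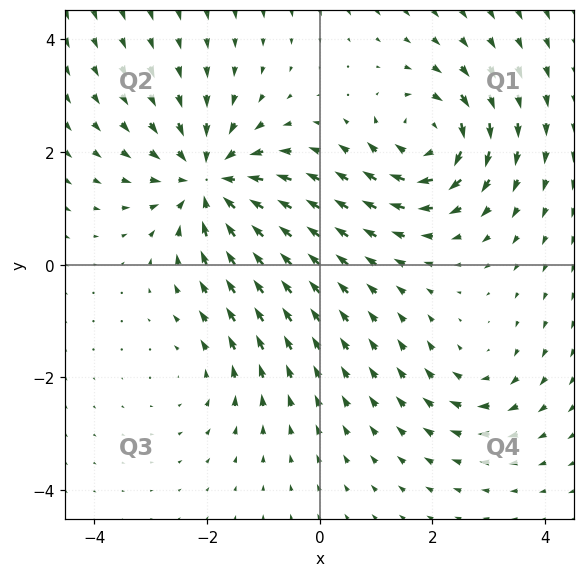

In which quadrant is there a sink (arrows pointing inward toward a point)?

The sink sits at approximately (-2.0, 1.5), which lies in quadrant Q2. The divergence there is about -5, negative as expected for a sink.

Q2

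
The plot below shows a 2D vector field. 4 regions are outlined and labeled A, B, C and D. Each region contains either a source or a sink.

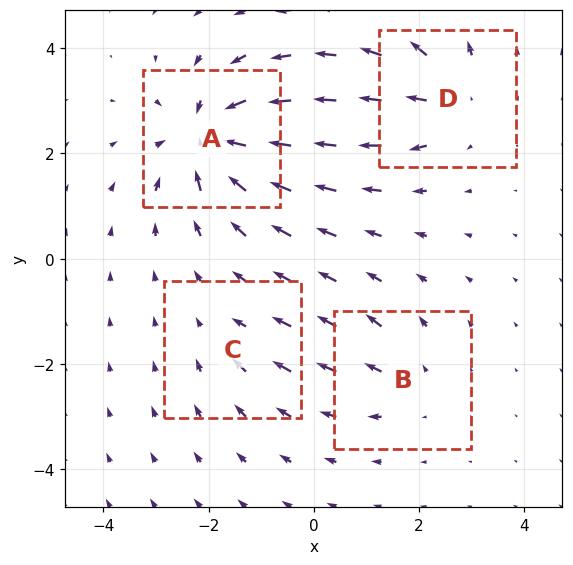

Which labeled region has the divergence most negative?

Divergence at each region's feature centre — A: about -8, B: about +3, C: about -2, D: about +5. Region A is most negative.

A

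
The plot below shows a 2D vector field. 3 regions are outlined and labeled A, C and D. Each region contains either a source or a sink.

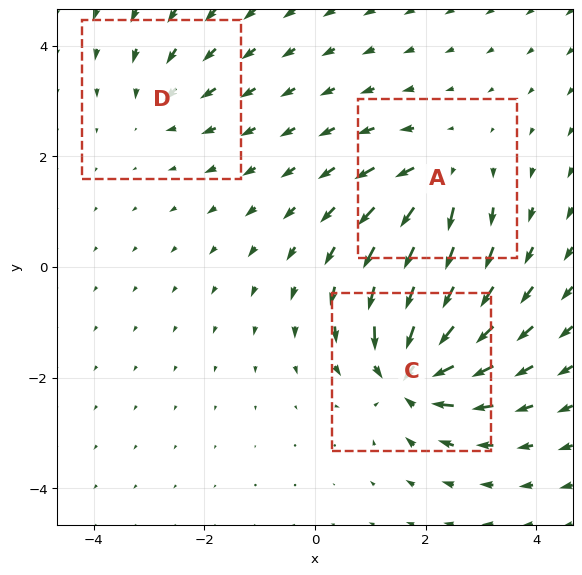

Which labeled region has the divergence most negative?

C

Divergence at each region's feature centre — A: about +4, C: about -6, D: about -2. Region C is most negative.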